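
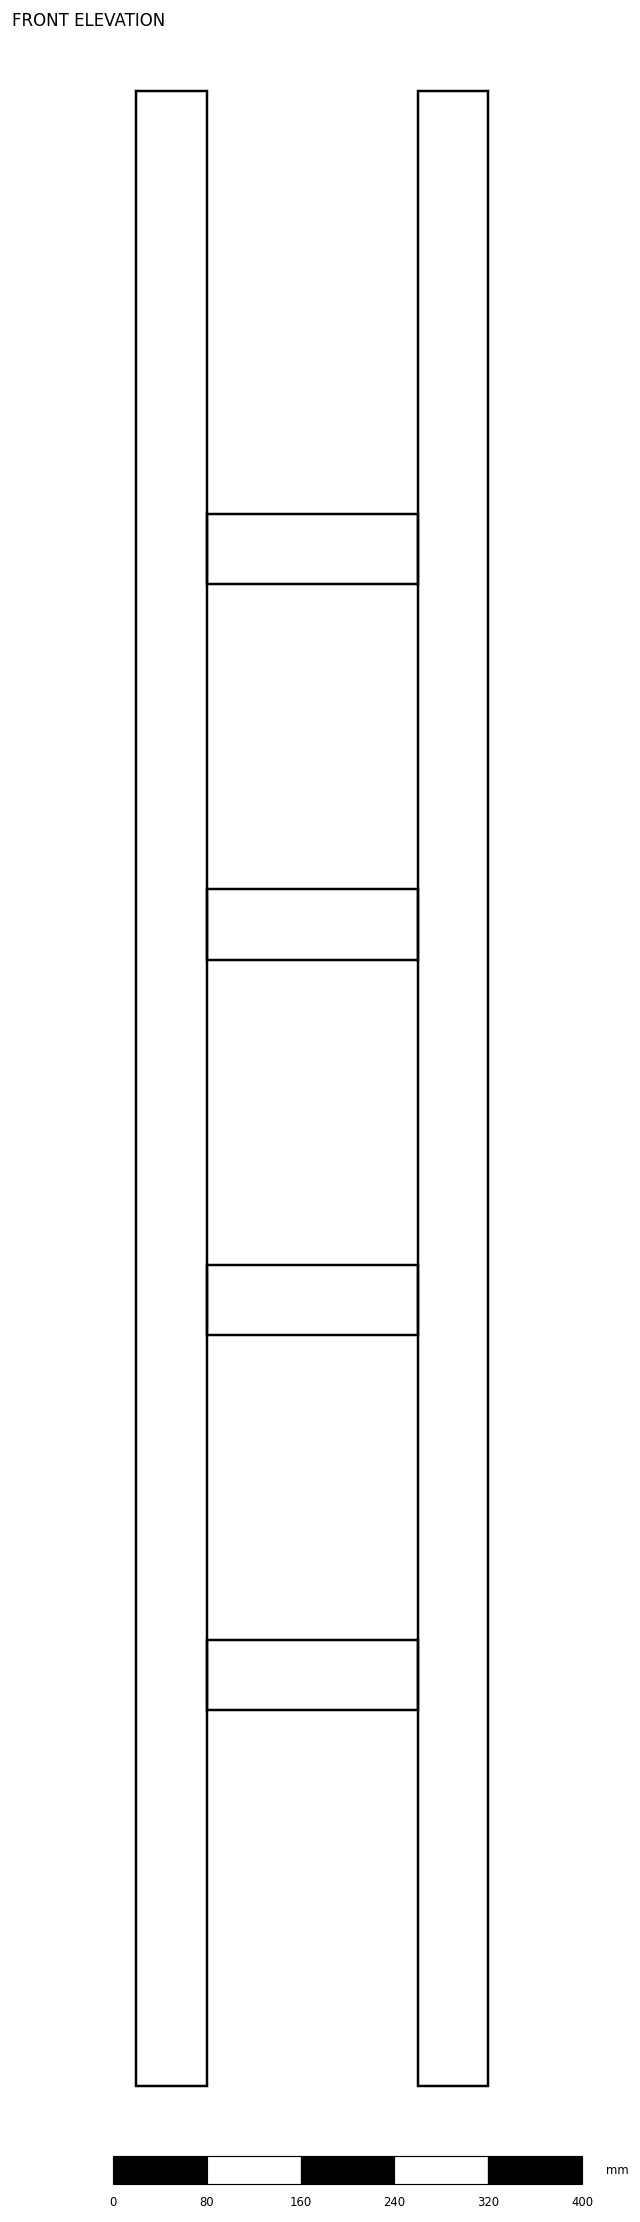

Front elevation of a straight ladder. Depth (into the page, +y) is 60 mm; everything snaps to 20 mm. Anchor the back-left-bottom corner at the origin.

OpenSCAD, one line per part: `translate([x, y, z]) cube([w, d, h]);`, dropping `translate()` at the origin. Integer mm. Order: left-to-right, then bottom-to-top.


cube([60, 60, 1700]);
translate([60, 0, 320]) cube([180, 60, 60]);
translate([60, 0, 640]) cube([180, 60, 60]);
translate([60, 0, 960]) cube([180, 60, 60]);
translate([60, 0, 1280]) cube([180, 60, 60]);
translate([240, 0, 0]) cube([60, 60, 1700]);


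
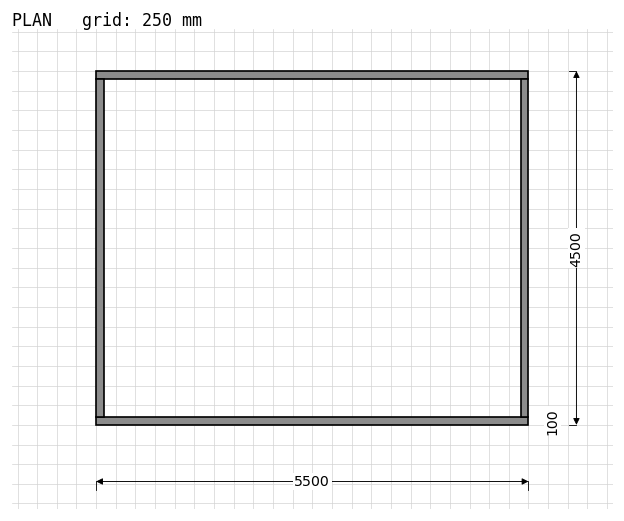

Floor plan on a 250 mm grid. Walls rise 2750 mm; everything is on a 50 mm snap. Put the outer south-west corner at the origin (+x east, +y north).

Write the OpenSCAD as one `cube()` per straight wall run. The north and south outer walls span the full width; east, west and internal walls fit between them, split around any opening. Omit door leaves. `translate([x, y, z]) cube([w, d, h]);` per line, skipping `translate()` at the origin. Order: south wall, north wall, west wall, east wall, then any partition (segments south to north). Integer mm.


cube([5500, 100, 2750]);
translate([0, 4400, 0]) cube([5500, 100, 2750]);
translate([0, 100, 0]) cube([100, 4300, 2750]);
translate([5400, 100, 0]) cube([100, 4300, 2750]);


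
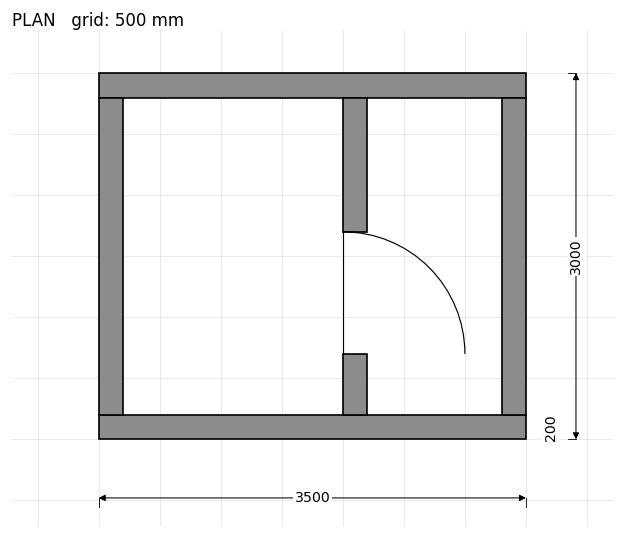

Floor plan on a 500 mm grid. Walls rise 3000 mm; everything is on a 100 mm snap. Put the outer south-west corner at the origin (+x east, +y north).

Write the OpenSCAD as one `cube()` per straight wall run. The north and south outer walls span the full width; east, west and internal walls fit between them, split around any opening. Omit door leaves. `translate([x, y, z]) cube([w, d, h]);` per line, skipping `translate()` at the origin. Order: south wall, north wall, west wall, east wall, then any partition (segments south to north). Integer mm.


cube([3500, 200, 3000]);
translate([0, 2800, 0]) cube([3500, 200, 3000]);
translate([0, 200, 0]) cube([200, 2600, 3000]);
translate([3300, 200, 0]) cube([200, 2600, 3000]);
translate([2000, 200, 0]) cube([200, 500, 3000]);
translate([2000, 1700, 0]) cube([200, 1100, 3000]);


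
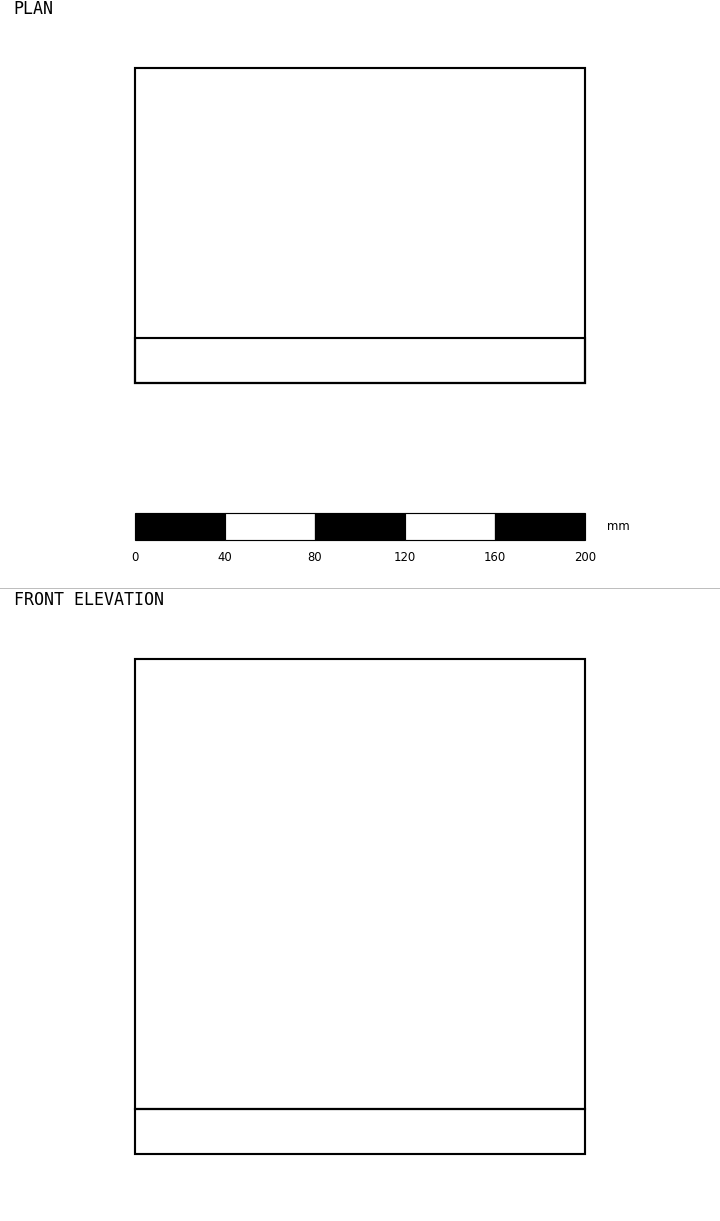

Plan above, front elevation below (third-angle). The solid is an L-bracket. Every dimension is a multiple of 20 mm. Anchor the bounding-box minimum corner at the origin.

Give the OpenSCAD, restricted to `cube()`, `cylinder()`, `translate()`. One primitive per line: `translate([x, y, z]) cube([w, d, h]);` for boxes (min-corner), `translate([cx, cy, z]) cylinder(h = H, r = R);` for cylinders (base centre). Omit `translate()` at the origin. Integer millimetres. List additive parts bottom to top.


cube([200, 140, 20]);
translate([0, 0, 20]) cube([200, 20, 200]);


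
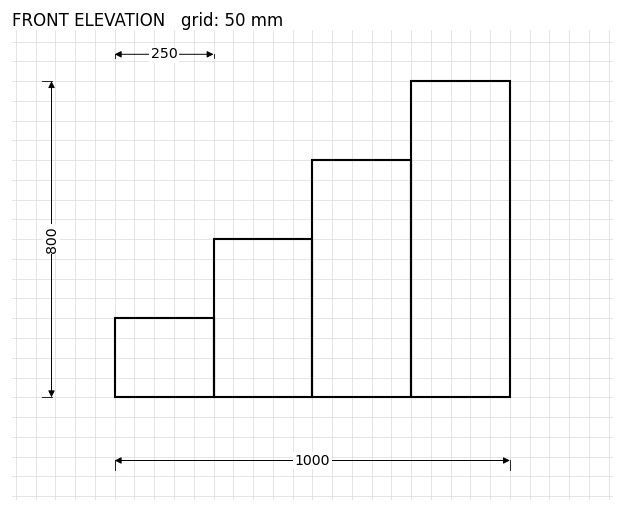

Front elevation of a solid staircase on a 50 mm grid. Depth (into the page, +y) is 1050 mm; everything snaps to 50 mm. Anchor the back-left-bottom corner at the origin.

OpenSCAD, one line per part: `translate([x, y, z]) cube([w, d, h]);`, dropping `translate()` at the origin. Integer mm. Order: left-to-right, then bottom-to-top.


cube([250, 1050, 200]);
translate([250, 0, 0]) cube([250, 1050, 400]);
translate([500, 0, 0]) cube([250, 1050, 600]);
translate([750, 0, 0]) cube([250, 1050, 800]);


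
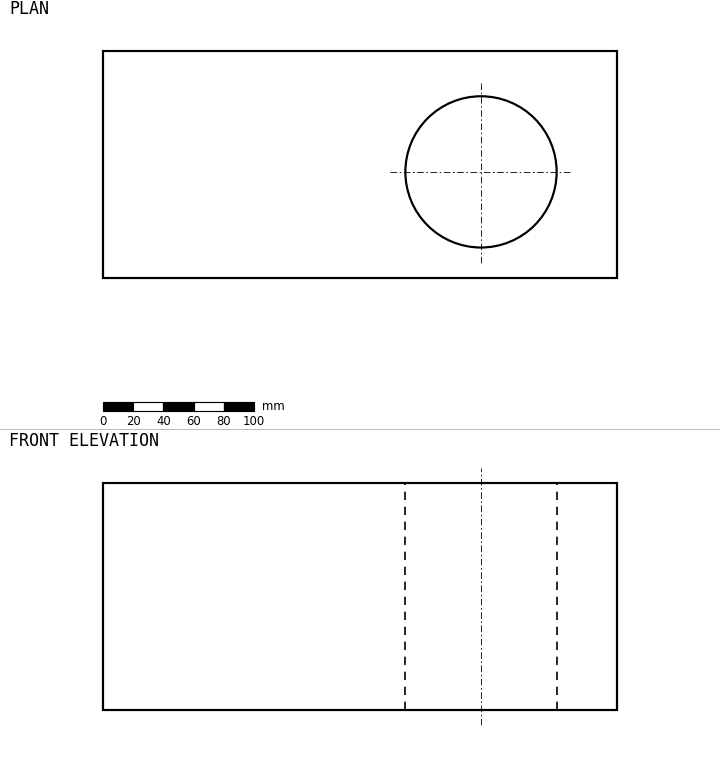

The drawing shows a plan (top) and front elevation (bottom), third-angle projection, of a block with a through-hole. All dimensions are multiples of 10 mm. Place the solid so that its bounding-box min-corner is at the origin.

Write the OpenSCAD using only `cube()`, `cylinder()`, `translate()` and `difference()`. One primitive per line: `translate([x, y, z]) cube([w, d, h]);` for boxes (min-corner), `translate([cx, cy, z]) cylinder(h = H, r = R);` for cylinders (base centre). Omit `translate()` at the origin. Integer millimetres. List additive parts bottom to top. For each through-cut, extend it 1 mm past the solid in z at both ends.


difference() {
  cube([340, 150, 150]);
  translate([250, 70, -1]) cylinder(h = 152, r = 50);
}


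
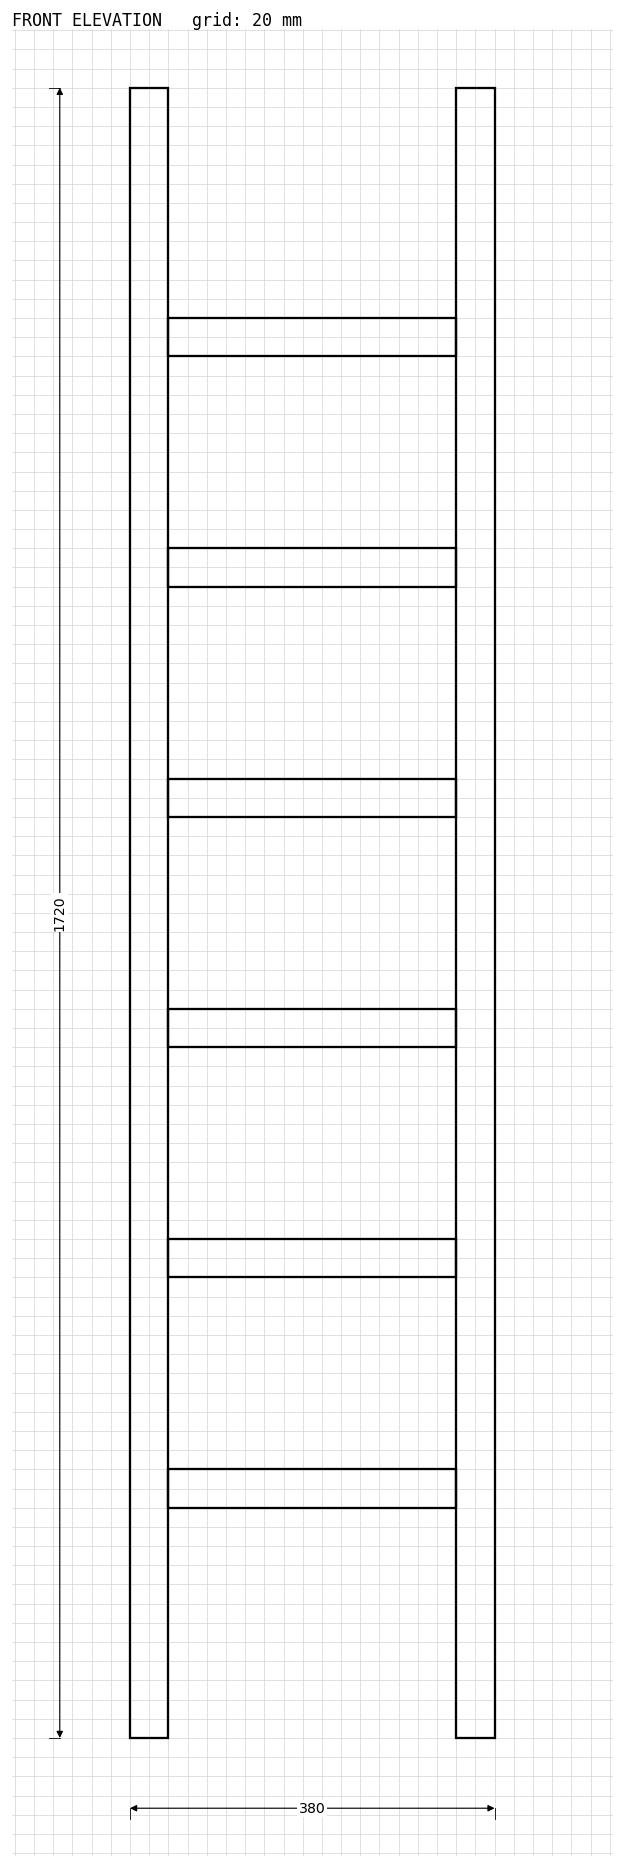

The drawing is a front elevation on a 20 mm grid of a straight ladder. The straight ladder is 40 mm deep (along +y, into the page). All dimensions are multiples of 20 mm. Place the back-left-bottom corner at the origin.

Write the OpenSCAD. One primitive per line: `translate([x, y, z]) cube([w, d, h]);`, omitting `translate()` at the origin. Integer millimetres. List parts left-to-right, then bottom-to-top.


cube([40, 40, 1720]);
translate([40, 0, 240]) cube([300, 40, 40]);
translate([40, 0, 480]) cube([300, 40, 40]);
translate([40, 0, 720]) cube([300, 40, 40]);
translate([40, 0, 960]) cube([300, 40, 40]);
translate([40, 0, 1200]) cube([300, 40, 40]);
translate([40, 0, 1440]) cube([300, 40, 40]);
translate([340, 0, 0]) cube([40, 40, 1720]);


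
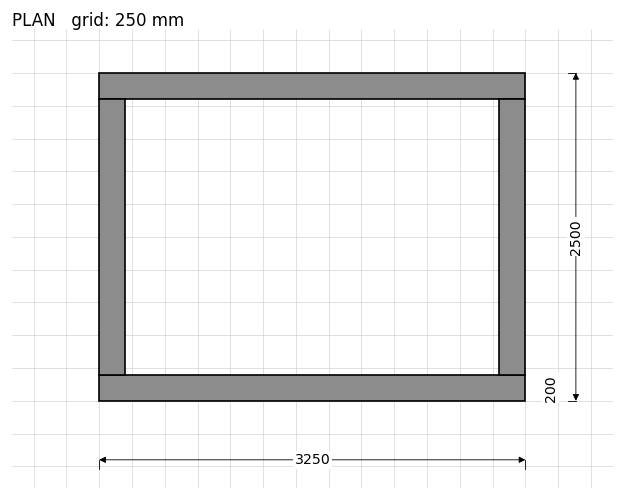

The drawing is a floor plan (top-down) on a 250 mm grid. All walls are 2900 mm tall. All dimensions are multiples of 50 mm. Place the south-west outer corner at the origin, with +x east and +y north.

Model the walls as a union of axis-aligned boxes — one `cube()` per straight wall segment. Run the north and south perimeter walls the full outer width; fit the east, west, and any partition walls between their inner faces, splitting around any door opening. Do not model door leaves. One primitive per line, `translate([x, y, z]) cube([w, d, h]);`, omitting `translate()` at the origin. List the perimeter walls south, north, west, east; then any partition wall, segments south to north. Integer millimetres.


cube([3250, 200, 2900]);
translate([0, 2300, 0]) cube([3250, 200, 2900]);
translate([0, 200, 0]) cube([200, 2100, 2900]);
translate([3050, 200, 0]) cube([200, 2100, 2900]);


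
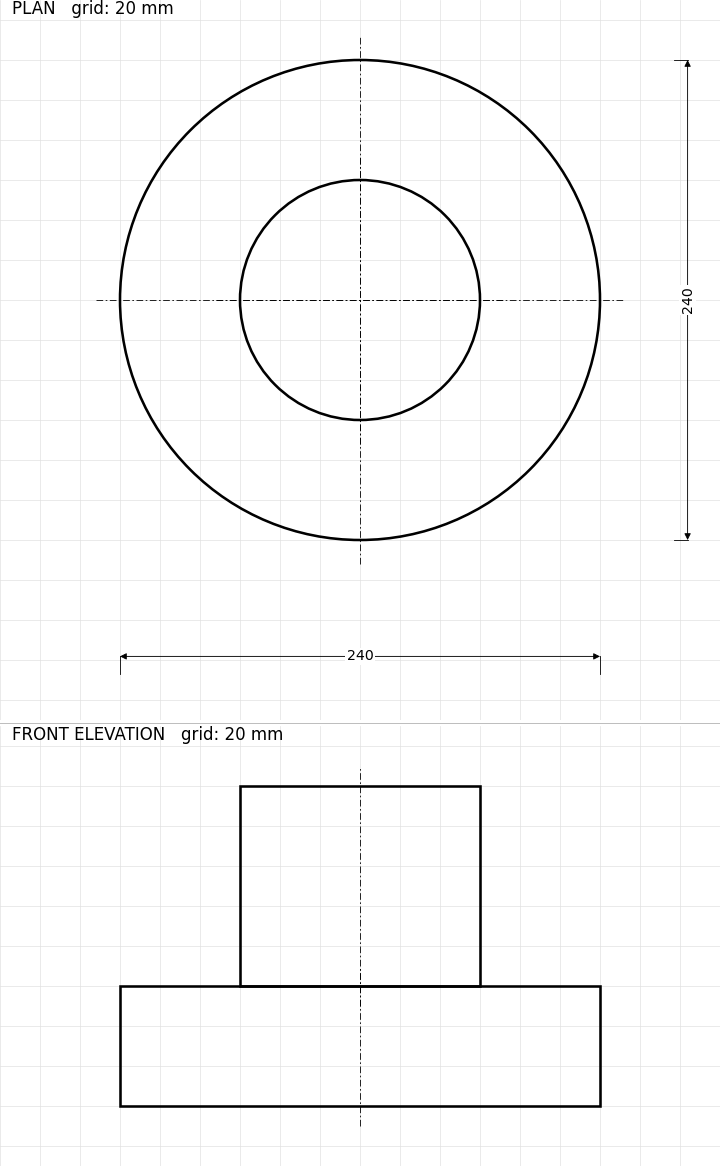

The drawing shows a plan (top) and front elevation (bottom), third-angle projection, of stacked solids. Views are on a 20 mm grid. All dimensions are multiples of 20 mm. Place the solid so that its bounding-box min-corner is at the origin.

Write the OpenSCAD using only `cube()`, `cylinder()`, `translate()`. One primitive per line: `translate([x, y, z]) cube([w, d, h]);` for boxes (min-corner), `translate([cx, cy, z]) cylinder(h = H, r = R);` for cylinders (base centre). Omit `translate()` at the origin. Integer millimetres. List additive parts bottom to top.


translate([120, 120, 0]) cylinder(h = 60, r = 120);
translate([120, 120, 60]) cylinder(h = 100, r = 60);


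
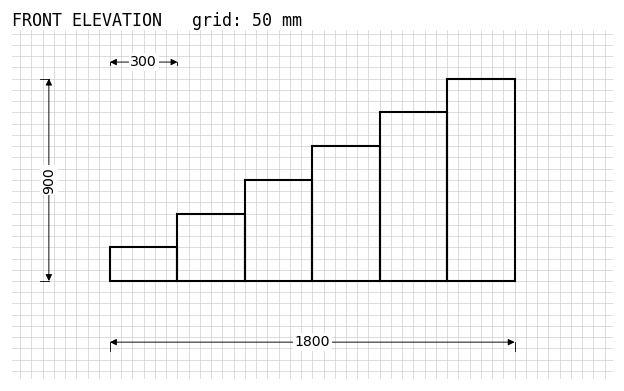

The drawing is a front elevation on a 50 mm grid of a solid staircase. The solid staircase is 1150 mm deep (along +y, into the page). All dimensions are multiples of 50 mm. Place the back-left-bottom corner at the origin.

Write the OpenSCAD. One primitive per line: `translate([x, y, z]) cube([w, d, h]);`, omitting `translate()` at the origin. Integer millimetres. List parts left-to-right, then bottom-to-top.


cube([300, 1150, 150]);
translate([300, 0, 0]) cube([300, 1150, 300]);
translate([600, 0, 0]) cube([300, 1150, 450]);
translate([900, 0, 0]) cube([300, 1150, 600]);
translate([1200, 0, 0]) cube([300, 1150, 750]);
translate([1500, 0, 0]) cube([300, 1150, 900]);


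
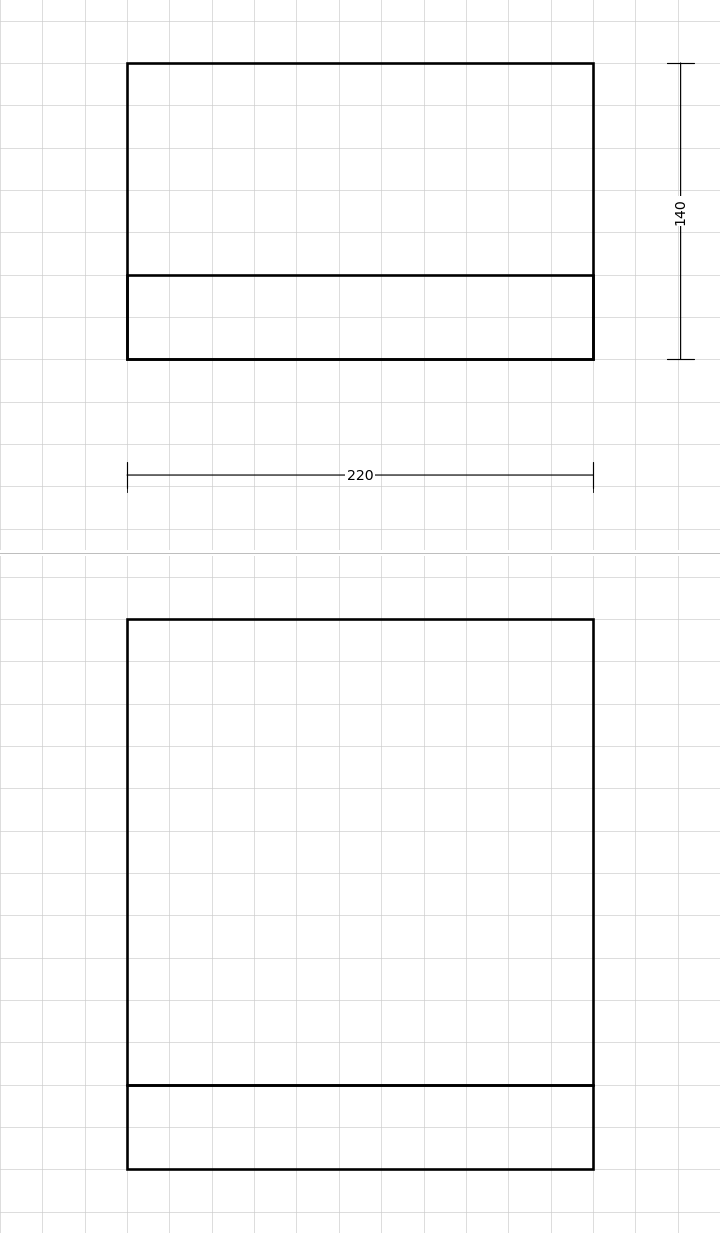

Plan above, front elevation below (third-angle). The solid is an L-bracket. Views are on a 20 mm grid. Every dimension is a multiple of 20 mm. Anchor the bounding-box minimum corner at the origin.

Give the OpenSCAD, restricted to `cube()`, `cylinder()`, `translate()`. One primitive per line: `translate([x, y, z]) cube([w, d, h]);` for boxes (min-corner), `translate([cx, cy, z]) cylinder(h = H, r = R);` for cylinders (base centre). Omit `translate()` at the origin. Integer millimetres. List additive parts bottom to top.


cube([220, 140, 40]);
translate([0, 0, 40]) cube([220, 40, 220]);


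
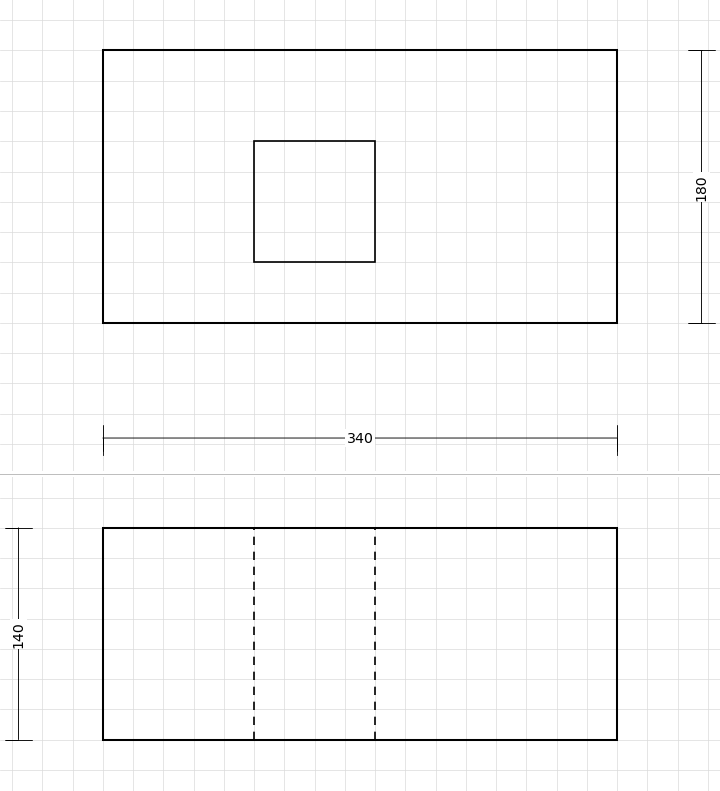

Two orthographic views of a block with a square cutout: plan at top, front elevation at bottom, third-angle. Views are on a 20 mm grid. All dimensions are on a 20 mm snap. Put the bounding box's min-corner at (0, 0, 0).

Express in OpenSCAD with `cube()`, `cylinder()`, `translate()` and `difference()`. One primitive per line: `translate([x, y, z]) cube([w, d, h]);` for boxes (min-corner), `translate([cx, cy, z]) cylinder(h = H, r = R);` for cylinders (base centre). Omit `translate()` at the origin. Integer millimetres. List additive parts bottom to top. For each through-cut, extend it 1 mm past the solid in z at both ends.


difference() {
  cube([340, 180, 140]);
  translate([100, 40, -1]) cube([80, 80, 142]);
}


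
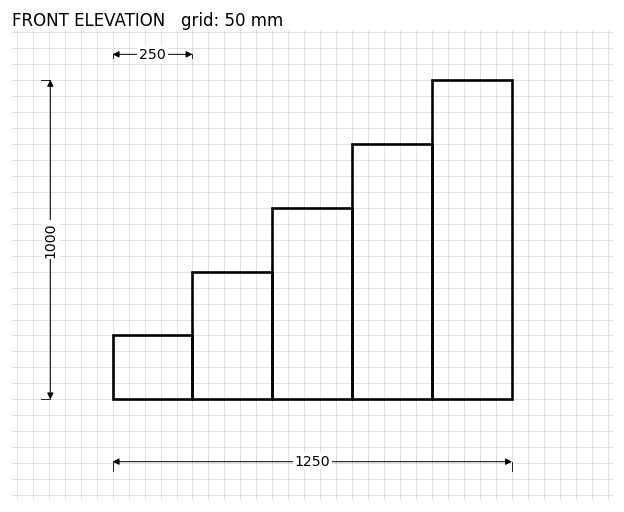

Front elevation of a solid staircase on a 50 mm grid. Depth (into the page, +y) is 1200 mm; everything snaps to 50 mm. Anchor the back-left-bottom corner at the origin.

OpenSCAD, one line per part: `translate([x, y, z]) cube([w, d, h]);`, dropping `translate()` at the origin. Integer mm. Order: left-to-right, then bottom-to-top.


cube([250, 1200, 200]);
translate([250, 0, 0]) cube([250, 1200, 400]);
translate([500, 0, 0]) cube([250, 1200, 600]);
translate([750, 0, 0]) cube([250, 1200, 800]);
translate([1000, 0, 0]) cube([250, 1200, 1000]);


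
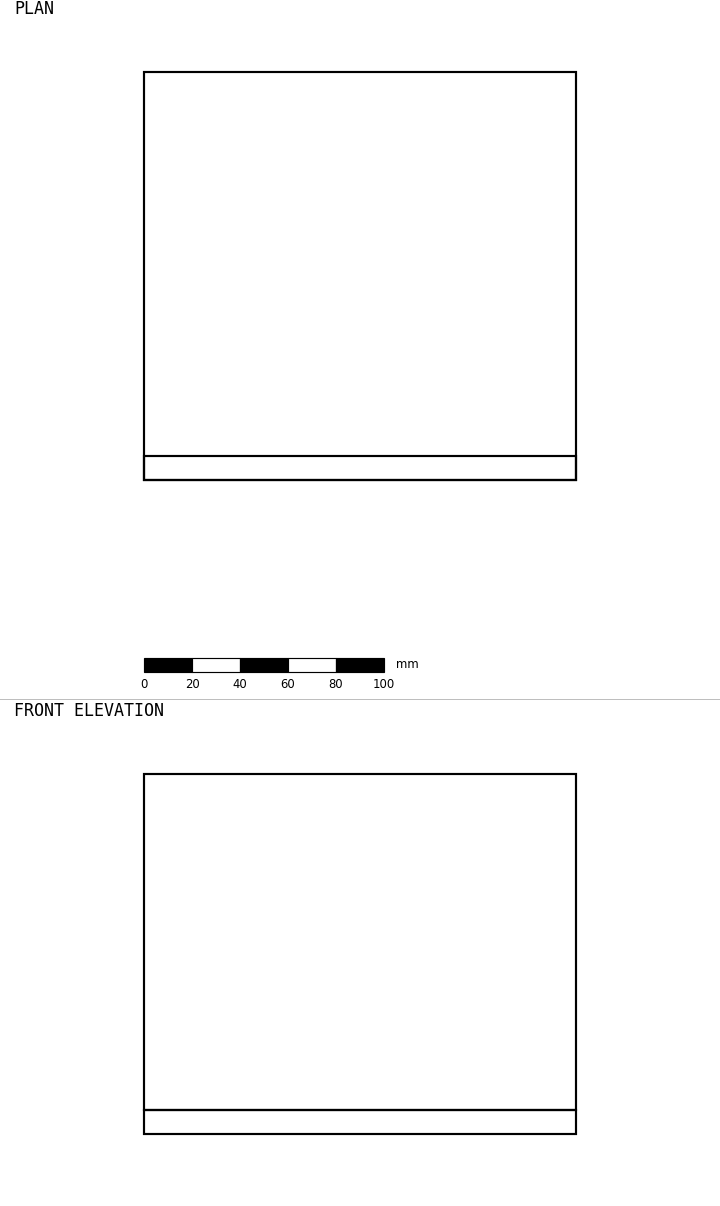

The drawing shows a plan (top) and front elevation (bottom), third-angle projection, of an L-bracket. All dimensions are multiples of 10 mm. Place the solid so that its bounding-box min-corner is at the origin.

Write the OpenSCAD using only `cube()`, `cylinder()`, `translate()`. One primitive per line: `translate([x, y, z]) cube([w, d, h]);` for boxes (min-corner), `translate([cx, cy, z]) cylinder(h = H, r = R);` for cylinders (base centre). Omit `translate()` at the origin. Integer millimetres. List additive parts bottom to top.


cube([180, 170, 10]);
translate([0, 0, 10]) cube([180, 10, 140]);


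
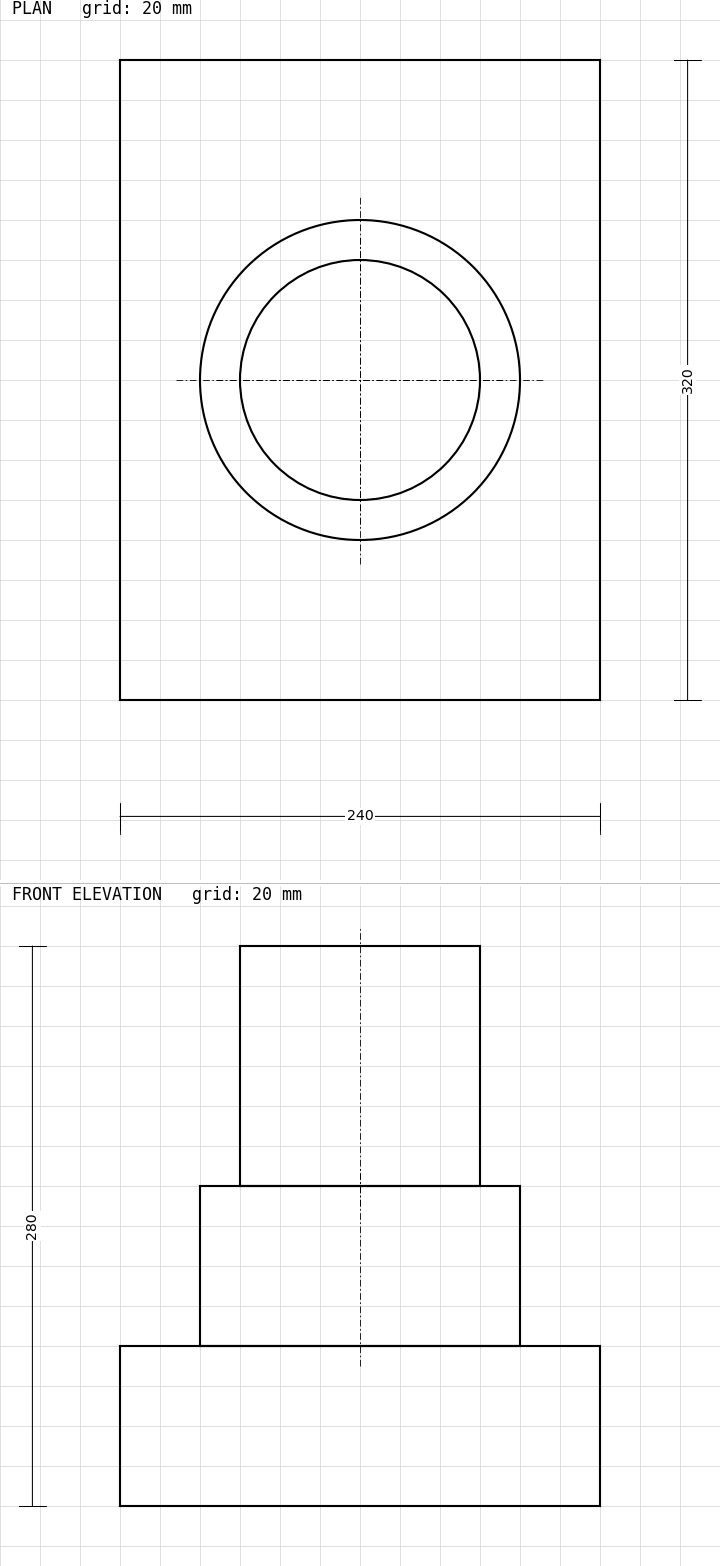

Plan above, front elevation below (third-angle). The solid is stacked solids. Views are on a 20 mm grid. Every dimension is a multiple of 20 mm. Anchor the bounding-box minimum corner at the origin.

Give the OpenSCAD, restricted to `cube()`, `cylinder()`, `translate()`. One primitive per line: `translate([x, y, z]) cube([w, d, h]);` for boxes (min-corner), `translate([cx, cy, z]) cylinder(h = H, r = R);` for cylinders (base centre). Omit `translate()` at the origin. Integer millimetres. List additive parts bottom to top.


cube([240, 320, 80]);
translate([120, 160, 80]) cylinder(h = 80, r = 80);
translate([120, 160, 160]) cylinder(h = 120, r = 60);


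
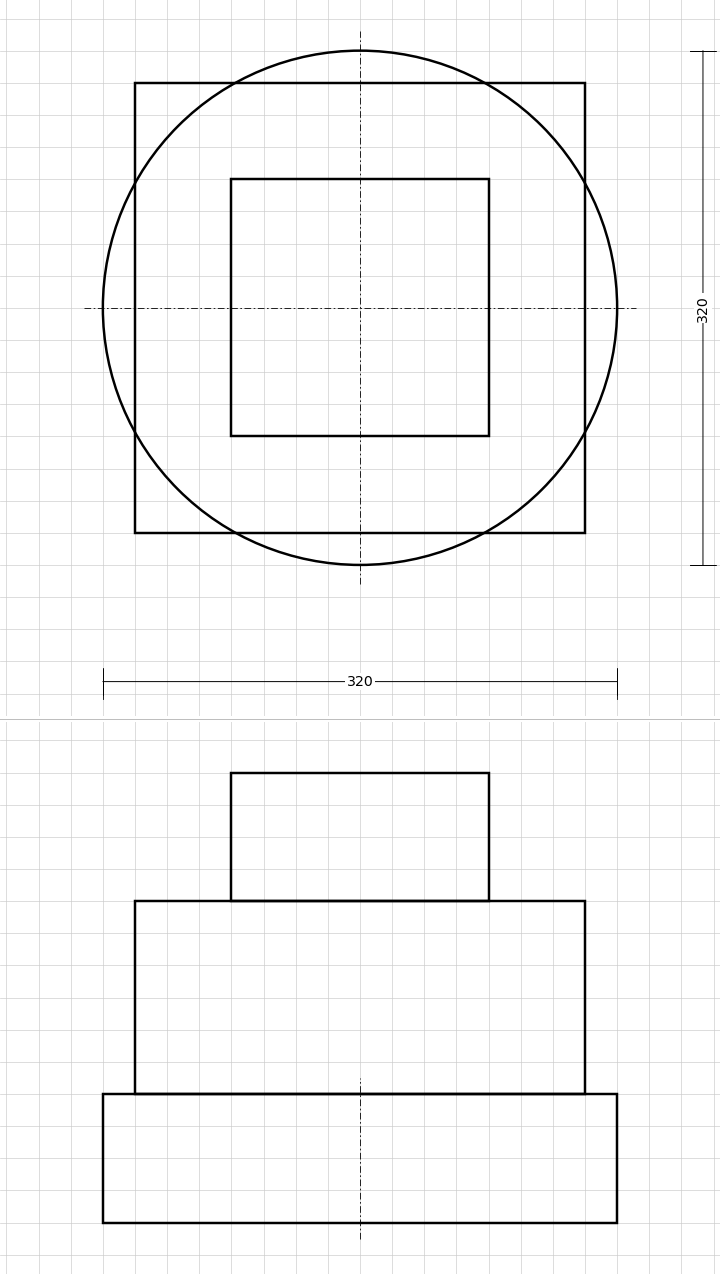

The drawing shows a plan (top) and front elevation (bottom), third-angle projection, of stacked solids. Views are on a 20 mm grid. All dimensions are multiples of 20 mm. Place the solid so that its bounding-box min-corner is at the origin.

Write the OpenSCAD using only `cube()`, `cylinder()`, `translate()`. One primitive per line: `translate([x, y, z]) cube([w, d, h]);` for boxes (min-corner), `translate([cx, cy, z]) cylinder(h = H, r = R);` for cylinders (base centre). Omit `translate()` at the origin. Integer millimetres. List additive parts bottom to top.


translate([160, 160, 0]) cylinder(h = 80, r = 160);
translate([20, 20, 80]) cube([280, 280, 120]);
translate([80, 80, 200]) cube([160, 160, 80]);


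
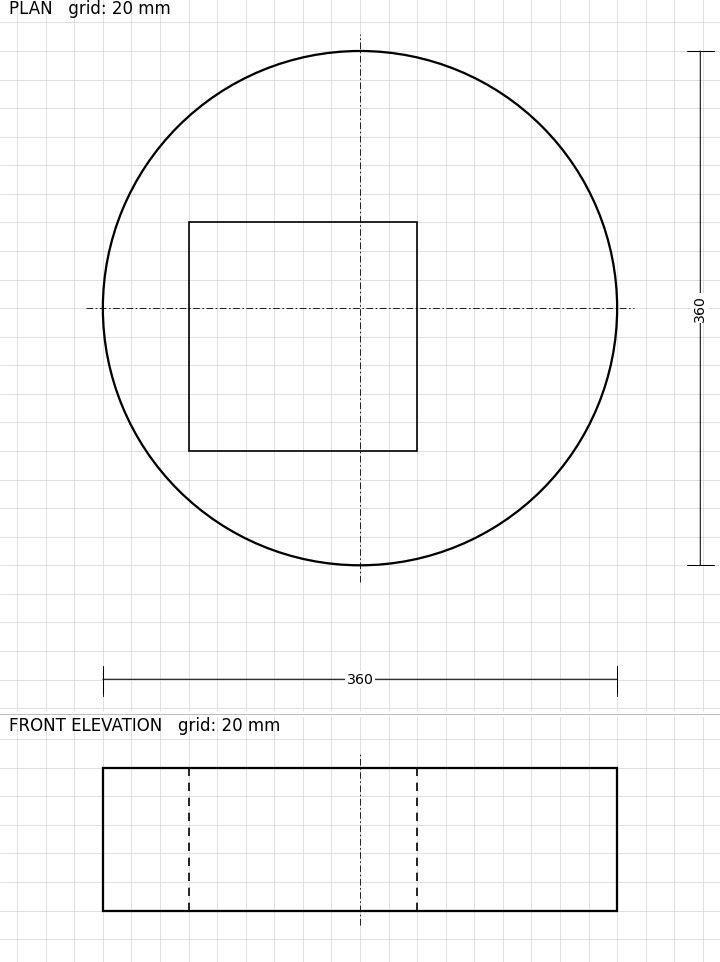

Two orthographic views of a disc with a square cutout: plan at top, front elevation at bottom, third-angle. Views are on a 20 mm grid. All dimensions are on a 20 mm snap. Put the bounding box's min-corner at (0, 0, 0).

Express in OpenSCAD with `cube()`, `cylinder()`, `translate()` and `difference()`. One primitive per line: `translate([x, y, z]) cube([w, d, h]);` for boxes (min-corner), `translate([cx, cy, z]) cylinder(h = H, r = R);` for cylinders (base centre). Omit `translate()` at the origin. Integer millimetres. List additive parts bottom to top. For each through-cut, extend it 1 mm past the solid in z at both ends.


difference() {
  translate([180, 180, 0]) cylinder(h = 100, r = 180);
  translate([60, 80, -1]) cube([160, 160, 102]);
}


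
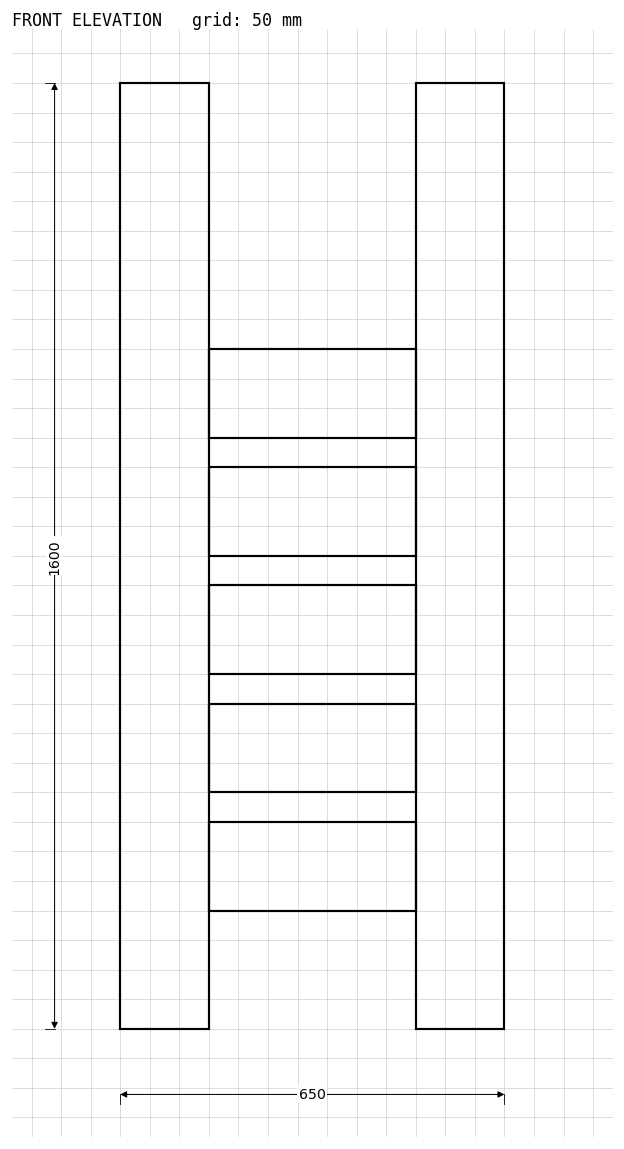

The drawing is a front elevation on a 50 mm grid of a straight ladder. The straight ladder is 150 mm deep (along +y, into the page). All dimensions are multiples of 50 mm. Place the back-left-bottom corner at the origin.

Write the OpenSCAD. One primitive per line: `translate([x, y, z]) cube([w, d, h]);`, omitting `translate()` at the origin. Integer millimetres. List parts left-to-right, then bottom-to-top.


cube([150, 150, 1600]);
translate([150, 0, 200]) cube([350, 150, 150]);
translate([150, 0, 400]) cube([350, 150, 150]);
translate([150, 0, 600]) cube([350, 150, 150]);
translate([150, 0, 800]) cube([350, 150, 150]);
translate([150, 0, 1000]) cube([350, 150, 150]);
translate([500, 0, 0]) cube([150, 150, 1600]);


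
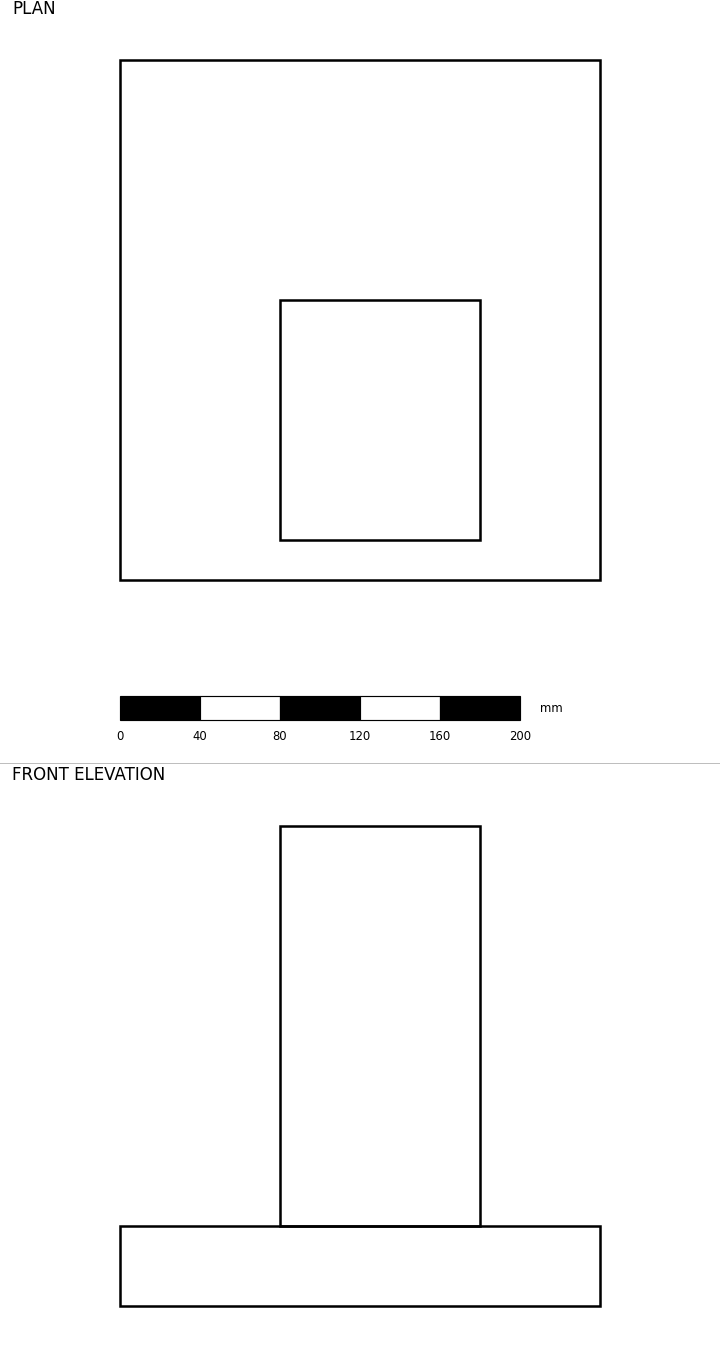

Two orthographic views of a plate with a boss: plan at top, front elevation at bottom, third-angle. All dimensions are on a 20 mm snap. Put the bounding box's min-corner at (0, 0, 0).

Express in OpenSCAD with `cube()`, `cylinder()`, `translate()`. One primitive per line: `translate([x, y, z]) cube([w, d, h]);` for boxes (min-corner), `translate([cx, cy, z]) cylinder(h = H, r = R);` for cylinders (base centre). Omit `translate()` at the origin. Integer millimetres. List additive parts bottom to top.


cube([240, 260, 40]);
translate([80, 20, 40]) cube([100, 120, 200]);


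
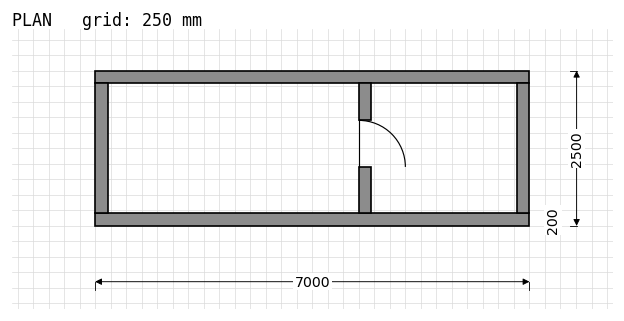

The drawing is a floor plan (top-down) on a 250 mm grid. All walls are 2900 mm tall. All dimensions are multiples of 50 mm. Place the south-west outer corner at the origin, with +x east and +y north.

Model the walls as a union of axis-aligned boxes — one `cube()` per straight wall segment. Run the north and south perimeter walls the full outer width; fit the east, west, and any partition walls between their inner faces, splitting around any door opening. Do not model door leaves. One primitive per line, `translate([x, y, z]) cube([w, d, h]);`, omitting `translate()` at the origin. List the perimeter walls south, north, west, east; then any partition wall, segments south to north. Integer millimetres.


cube([7000, 200, 2900]);
translate([0, 2300, 0]) cube([7000, 200, 2900]);
translate([0, 200, 0]) cube([200, 2100, 2900]);
translate([6800, 200, 0]) cube([200, 2100, 2900]);
translate([4250, 200, 0]) cube([200, 750, 2900]);
translate([4250, 1700, 0]) cube([200, 600, 2900]);


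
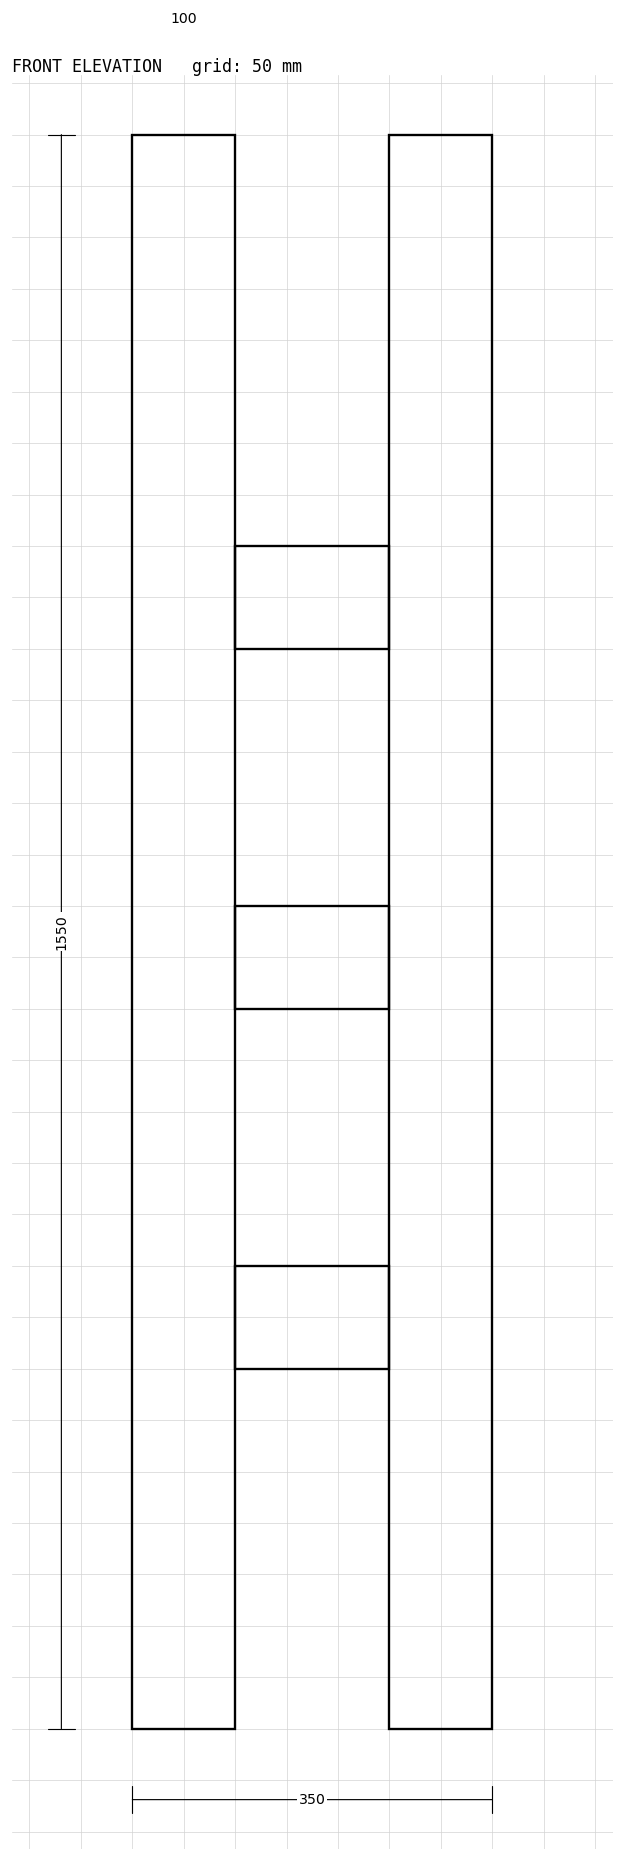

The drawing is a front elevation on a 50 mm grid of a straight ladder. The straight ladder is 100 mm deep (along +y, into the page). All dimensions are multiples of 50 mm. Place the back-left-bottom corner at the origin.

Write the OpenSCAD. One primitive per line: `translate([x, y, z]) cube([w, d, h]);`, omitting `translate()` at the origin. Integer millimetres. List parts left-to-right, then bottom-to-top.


cube([100, 100, 1550]);
translate([100, 0, 350]) cube([150, 100, 100]);
translate([100, 0, 700]) cube([150, 100, 100]);
translate([100, 0, 1050]) cube([150, 100, 100]);
translate([250, 0, 0]) cube([100, 100, 1550]);


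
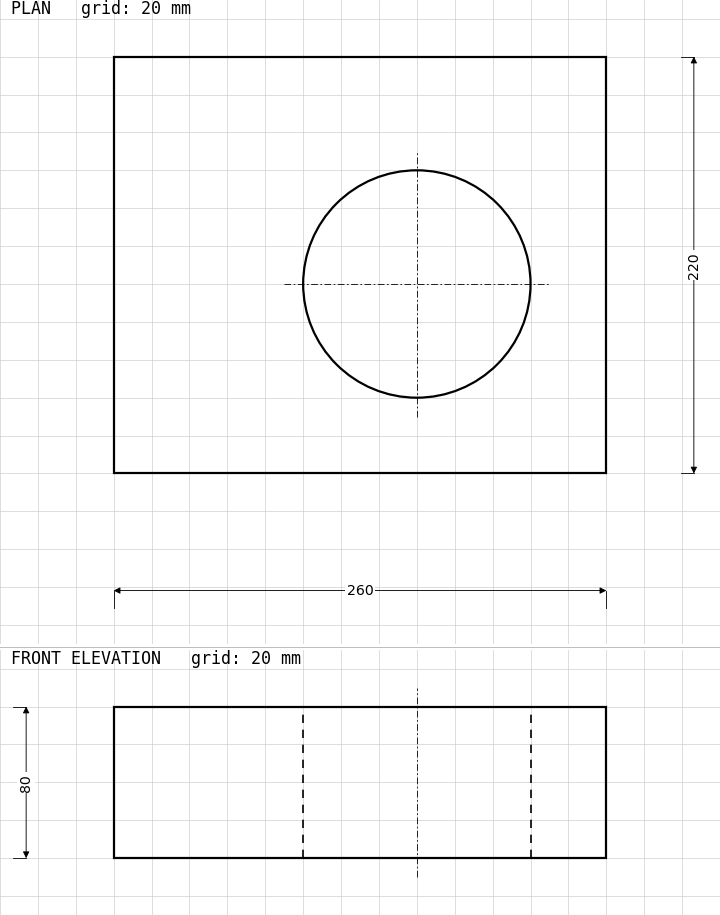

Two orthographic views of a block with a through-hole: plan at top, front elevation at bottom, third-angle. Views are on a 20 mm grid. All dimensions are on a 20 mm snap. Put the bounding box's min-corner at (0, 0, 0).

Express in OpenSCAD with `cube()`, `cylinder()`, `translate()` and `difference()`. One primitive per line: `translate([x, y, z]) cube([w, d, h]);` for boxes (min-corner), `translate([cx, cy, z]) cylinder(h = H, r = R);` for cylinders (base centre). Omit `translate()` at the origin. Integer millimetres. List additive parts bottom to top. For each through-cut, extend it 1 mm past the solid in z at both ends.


difference() {
  cube([260, 220, 80]);
  translate([160, 100, -1]) cylinder(h = 82, r = 60);
}


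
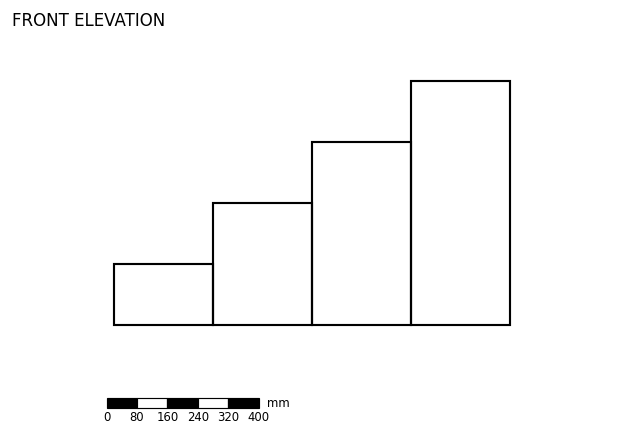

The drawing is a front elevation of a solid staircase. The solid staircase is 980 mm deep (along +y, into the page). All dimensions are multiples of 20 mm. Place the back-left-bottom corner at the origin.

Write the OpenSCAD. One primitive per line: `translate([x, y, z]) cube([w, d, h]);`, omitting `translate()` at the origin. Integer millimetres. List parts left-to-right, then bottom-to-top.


cube([260, 980, 160]);
translate([260, 0, 0]) cube([260, 980, 320]);
translate([520, 0, 0]) cube([260, 980, 480]);
translate([780, 0, 0]) cube([260, 980, 640]);


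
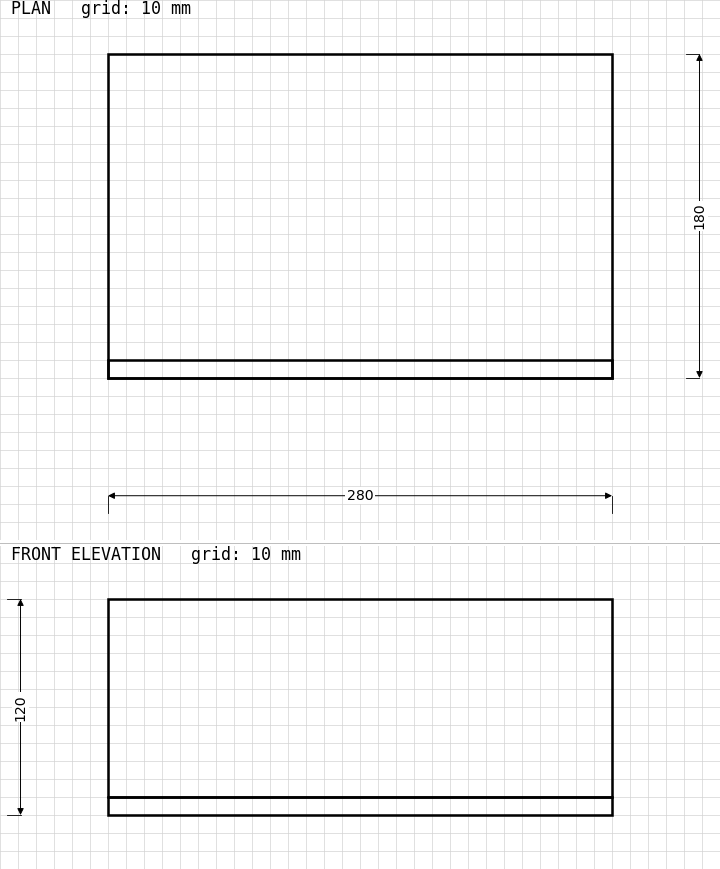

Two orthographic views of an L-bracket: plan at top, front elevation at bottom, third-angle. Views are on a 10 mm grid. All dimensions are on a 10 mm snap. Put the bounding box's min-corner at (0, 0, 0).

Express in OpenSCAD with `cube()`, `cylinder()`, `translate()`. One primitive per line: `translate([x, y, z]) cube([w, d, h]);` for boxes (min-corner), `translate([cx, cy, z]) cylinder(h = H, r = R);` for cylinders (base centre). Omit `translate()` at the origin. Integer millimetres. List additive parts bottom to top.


cube([280, 180, 10]);
translate([0, 0, 10]) cube([280, 10, 110]);


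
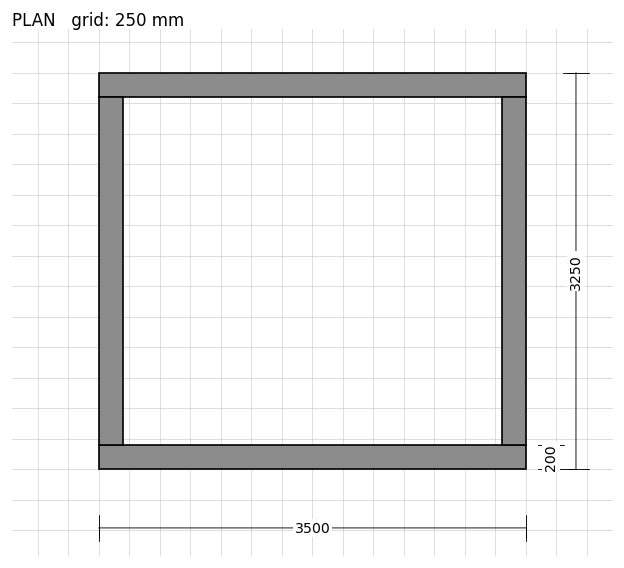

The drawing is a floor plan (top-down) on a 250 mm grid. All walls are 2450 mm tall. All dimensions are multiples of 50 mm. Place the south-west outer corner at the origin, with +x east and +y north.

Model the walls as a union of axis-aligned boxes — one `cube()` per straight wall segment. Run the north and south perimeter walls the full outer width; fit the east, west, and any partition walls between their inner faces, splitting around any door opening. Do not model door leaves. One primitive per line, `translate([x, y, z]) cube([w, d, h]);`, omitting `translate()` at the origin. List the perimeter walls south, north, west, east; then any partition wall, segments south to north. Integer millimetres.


cube([3500, 200, 2450]);
translate([0, 3050, 0]) cube([3500, 200, 2450]);
translate([0, 200, 0]) cube([200, 2850, 2450]);
translate([3300, 200, 0]) cube([200, 2850, 2450]);


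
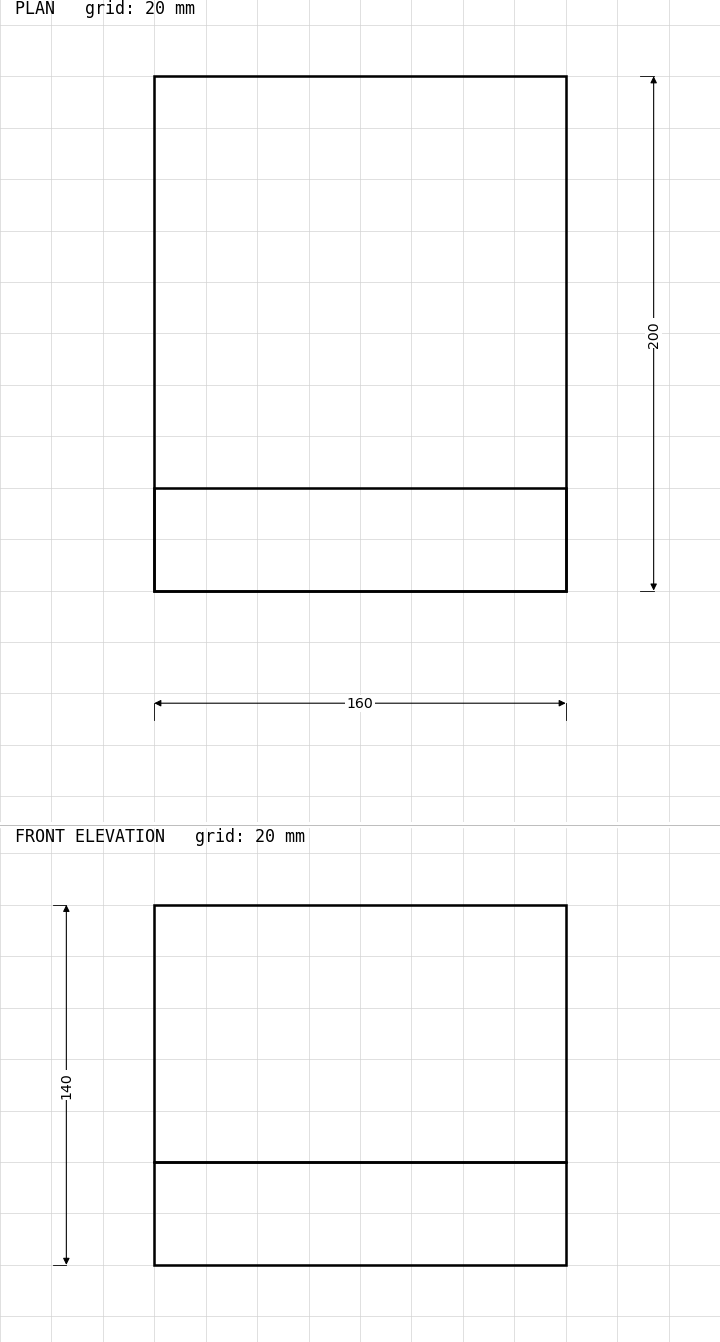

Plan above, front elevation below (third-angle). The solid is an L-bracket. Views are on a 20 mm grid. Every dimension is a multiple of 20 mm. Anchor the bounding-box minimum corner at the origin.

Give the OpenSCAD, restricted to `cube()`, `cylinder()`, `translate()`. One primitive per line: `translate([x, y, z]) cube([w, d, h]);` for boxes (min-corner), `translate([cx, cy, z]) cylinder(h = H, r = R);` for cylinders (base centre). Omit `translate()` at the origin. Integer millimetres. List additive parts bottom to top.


cube([160, 200, 40]);
translate([0, 0, 40]) cube([160, 40, 100]);


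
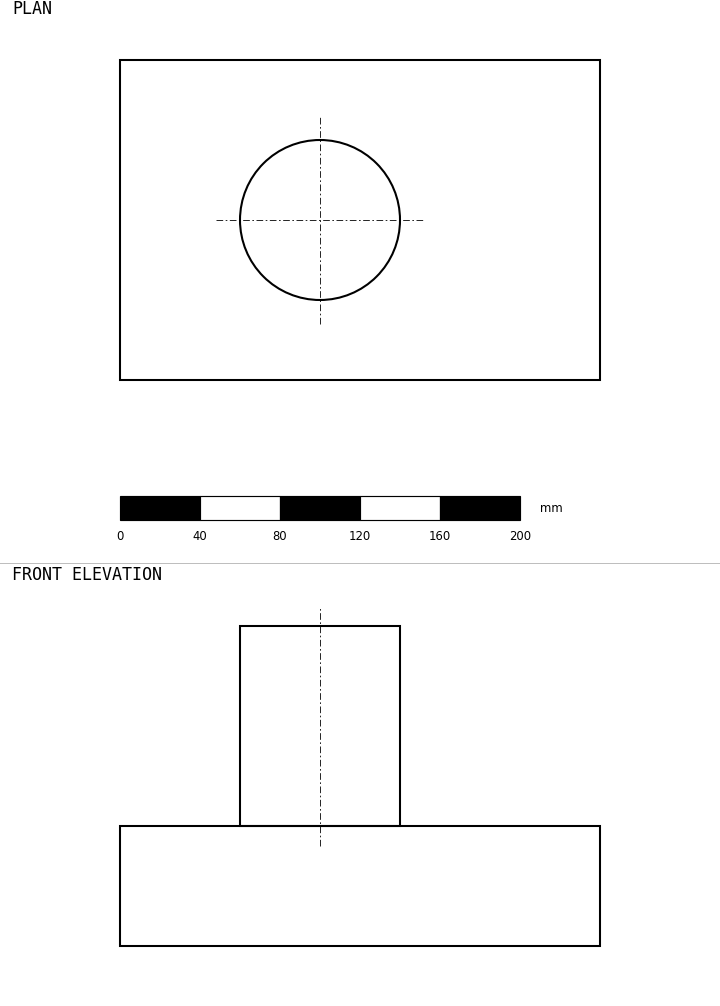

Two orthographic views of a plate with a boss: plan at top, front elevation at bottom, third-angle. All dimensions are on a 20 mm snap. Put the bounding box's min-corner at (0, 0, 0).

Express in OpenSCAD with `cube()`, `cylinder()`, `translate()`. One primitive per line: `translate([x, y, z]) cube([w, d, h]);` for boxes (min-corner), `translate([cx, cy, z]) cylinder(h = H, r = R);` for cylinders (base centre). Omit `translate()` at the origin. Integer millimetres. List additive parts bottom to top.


cube([240, 160, 60]);
translate([100, 80, 60]) cylinder(h = 100, r = 40);


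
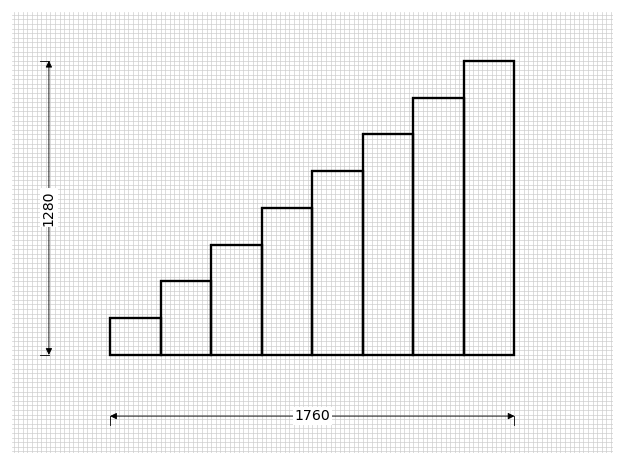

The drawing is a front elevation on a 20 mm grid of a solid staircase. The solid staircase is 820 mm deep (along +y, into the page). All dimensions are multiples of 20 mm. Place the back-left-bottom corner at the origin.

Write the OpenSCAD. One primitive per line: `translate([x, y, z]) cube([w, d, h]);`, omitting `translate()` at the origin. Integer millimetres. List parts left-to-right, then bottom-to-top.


cube([220, 820, 160]);
translate([220, 0, 0]) cube([220, 820, 320]);
translate([440, 0, 0]) cube([220, 820, 480]);
translate([660, 0, 0]) cube([220, 820, 640]);
translate([880, 0, 0]) cube([220, 820, 800]);
translate([1100, 0, 0]) cube([220, 820, 960]);
translate([1320, 0, 0]) cube([220, 820, 1120]);
translate([1540, 0, 0]) cube([220, 820, 1280]);


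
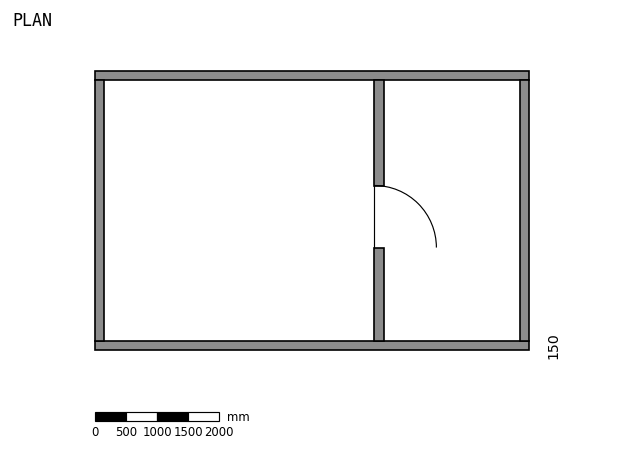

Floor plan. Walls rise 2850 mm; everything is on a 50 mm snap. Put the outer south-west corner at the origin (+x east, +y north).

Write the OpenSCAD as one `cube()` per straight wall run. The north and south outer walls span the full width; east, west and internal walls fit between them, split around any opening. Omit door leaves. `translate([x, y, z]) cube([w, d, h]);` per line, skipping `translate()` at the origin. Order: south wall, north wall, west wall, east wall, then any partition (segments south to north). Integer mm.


cube([7000, 150, 2850]);
translate([0, 4350, 0]) cube([7000, 150, 2850]);
translate([0, 150, 0]) cube([150, 4200, 2850]);
translate([6850, 150, 0]) cube([150, 4200, 2850]);
translate([4500, 150, 0]) cube([150, 1500, 2850]);
translate([4500, 2650, 0]) cube([150, 1700, 2850]);


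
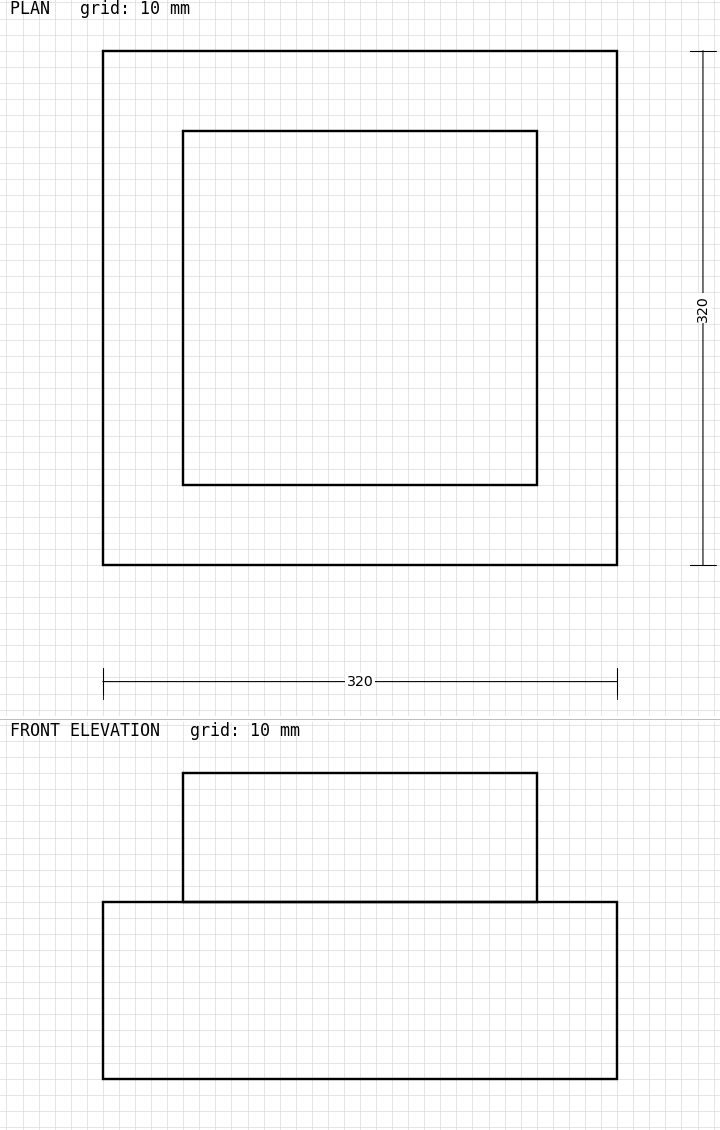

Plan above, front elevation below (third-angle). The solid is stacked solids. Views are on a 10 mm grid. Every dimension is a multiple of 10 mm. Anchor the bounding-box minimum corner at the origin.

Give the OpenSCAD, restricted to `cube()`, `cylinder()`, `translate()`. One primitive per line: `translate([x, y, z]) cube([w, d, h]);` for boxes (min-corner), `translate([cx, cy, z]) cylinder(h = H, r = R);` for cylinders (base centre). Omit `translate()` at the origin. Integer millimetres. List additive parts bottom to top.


cube([320, 320, 110]);
translate([50, 50, 110]) cube([220, 220, 80]);


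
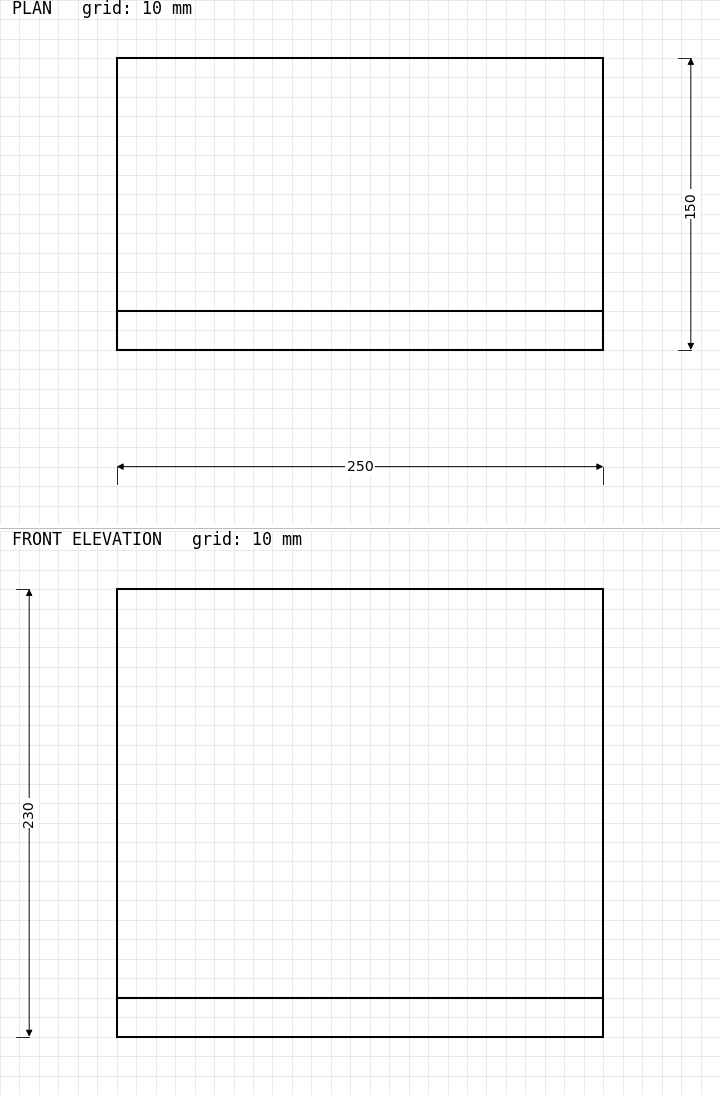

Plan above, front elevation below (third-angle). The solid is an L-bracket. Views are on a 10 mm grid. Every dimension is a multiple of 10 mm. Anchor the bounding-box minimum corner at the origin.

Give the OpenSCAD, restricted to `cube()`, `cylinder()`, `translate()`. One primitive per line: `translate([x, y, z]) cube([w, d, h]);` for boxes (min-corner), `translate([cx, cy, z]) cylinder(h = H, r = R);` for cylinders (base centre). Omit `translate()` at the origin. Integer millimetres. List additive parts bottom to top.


cube([250, 150, 20]);
translate([0, 0, 20]) cube([250, 20, 210]);


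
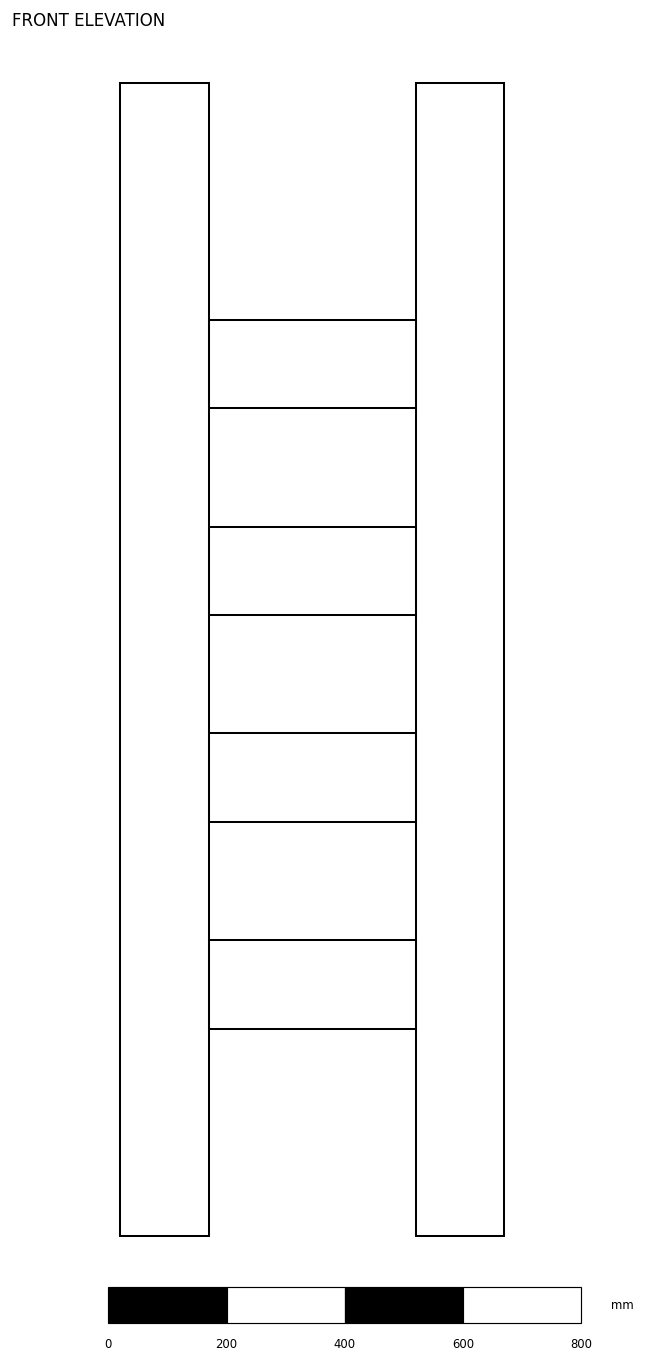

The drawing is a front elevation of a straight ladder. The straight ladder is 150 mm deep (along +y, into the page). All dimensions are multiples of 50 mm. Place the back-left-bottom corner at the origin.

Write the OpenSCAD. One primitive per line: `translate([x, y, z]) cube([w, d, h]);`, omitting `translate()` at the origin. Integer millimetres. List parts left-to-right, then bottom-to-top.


cube([150, 150, 1950]);
translate([150, 0, 350]) cube([350, 150, 150]);
translate([150, 0, 700]) cube([350, 150, 150]);
translate([150, 0, 1050]) cube([350, 150, 150]);
translate([150, 0, 1400]) cube([350, 150, 150]);
translate([500, 0, 0]) cube([150, 150, 1950]);


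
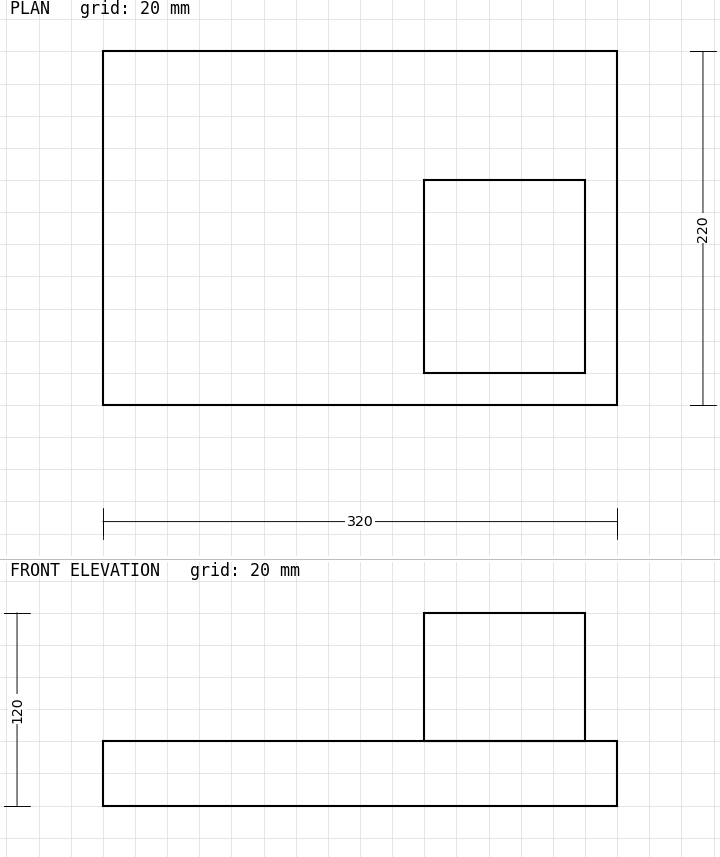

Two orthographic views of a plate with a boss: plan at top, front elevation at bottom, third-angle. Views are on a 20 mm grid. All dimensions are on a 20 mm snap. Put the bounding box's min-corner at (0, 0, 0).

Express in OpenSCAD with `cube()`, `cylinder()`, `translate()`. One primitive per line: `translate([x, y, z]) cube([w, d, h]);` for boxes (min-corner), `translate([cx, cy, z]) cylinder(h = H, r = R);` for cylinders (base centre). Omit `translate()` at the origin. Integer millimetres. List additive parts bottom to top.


cube([320, 220, 40]);
translate([200, 20, 40]) cube([100, 120, 80]);


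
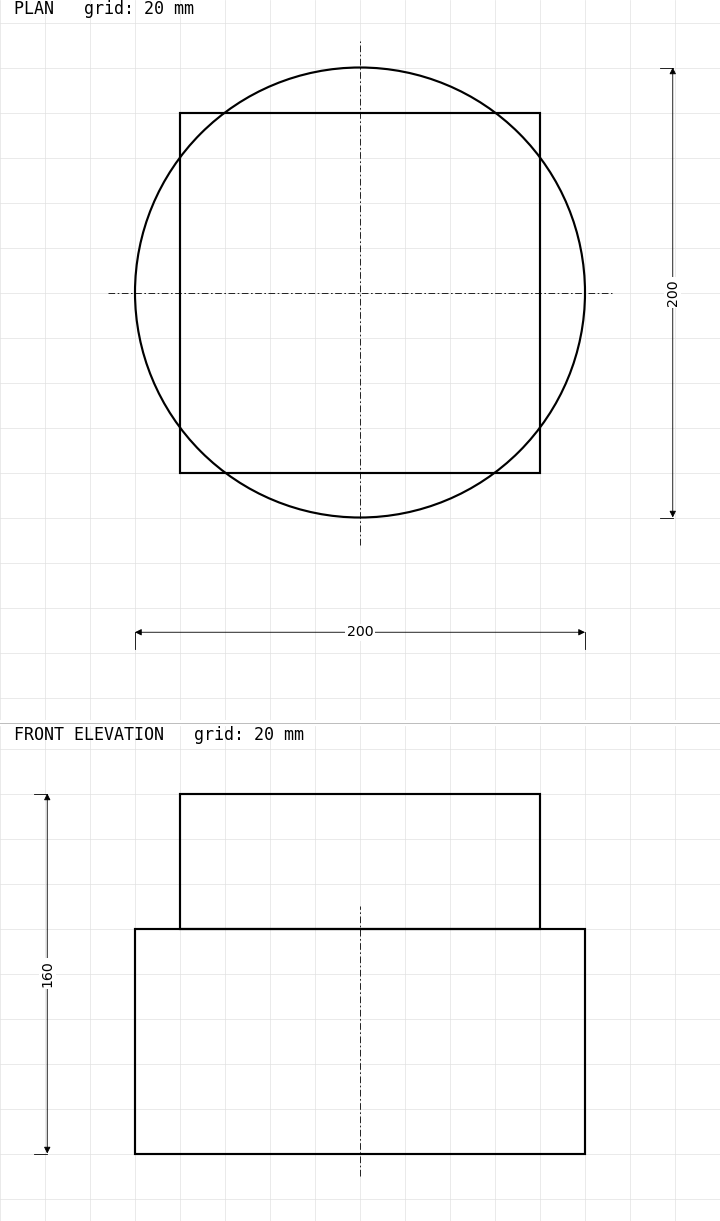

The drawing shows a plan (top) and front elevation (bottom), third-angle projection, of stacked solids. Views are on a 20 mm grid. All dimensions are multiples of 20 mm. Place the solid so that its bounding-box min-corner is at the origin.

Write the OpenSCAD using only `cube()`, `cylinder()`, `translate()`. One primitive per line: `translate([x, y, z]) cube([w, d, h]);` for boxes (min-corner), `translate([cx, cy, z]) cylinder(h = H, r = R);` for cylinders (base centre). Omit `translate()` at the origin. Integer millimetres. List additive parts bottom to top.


translate([100, 100, 0]) cylinder(h = 100, r = 100);
translate([20, 20, 100]) cube([160, 160, 60]);
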